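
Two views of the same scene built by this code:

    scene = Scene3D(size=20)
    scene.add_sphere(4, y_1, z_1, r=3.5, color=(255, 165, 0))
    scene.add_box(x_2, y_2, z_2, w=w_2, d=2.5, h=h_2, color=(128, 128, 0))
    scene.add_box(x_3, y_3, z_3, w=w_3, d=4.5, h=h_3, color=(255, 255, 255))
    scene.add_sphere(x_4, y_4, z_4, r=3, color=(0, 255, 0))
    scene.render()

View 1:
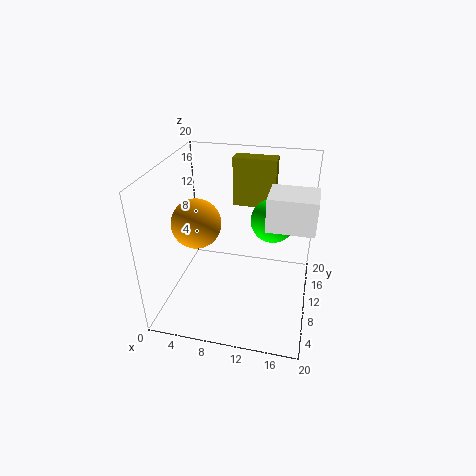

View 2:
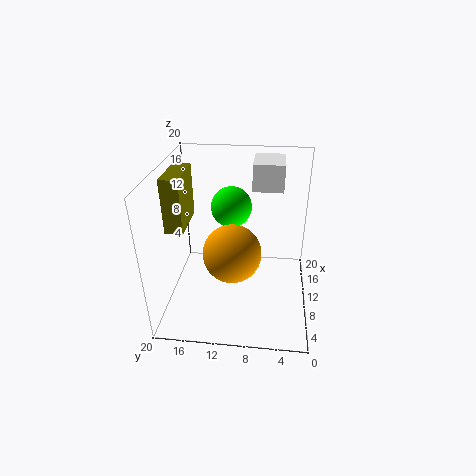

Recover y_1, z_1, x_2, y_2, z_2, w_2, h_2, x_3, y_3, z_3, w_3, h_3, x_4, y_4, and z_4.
y_1 = 10
z_1 = 11.5
x_2 = 7.5
y_2 = 17
z_2 = 11.5
w_2 = 6.5
h_2 = 7.5
x_3 = 14.5
y_3 = 4
z_3 = 15
w_3 = 5.5
h_3 = 4
x_4 = 14.5
y_4 = 11.5
z_4 = 12.5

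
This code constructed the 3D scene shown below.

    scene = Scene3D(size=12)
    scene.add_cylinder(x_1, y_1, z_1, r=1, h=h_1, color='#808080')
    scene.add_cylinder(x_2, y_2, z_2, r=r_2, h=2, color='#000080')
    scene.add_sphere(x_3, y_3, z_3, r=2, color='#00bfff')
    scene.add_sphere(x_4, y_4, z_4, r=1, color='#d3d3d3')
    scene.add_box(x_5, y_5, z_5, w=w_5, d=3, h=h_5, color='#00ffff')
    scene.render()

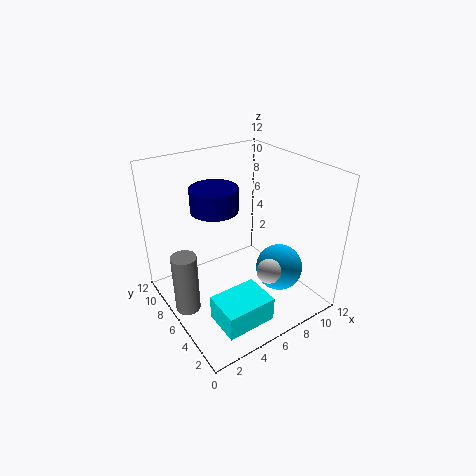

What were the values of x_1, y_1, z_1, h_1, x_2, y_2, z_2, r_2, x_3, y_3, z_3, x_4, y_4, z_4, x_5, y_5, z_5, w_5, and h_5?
x_1 = 1
y_1 = 6
z_1 = 1
h_1 = 5
x_2 = 5
y_2 = 8
z_2 = 8
r_2 = 2
x_3 = 9
y_3 = 4
z_3 = 3
x_4 = 7
y_4 = 3
z_4 = 4
x_5 = 2
y_5 = 1
z_5 = 1
w_5 = 4
h_5 = 2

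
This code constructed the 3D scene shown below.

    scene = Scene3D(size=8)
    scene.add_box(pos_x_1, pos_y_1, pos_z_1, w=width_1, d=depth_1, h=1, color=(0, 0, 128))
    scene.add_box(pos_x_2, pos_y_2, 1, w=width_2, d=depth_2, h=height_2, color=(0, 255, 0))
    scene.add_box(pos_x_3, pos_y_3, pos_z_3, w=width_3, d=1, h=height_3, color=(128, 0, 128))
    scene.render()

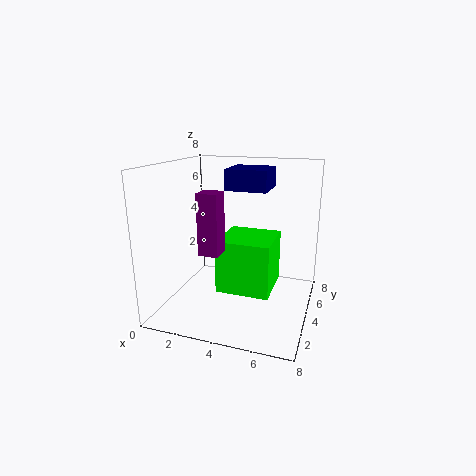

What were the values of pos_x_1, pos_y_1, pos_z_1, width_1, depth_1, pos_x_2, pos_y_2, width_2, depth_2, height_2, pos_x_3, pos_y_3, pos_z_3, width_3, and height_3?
pos_x_1 = 4; pos_y_1 = 2; pos_z_1 = 7; width_1 = 2; depth_1 = 2; pos_x_2 = 3; pos_y_2 = 3; width_2 = 3; depth_2 = 3; height_2 = 3; pos_x_3 = 3; pos_y_3 = 1; pos_z_3 = 4; width_3 = 1; height_3 = 3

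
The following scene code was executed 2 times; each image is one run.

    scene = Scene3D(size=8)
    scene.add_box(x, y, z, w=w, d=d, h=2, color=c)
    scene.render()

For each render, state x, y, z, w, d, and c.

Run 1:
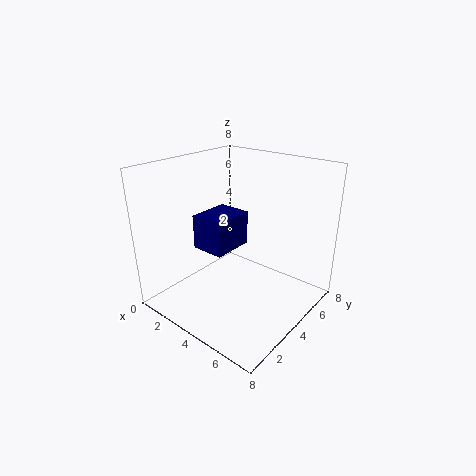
x = 1.5; y = 3; z = 3; w = 2; d = 2.5; c = 'navy'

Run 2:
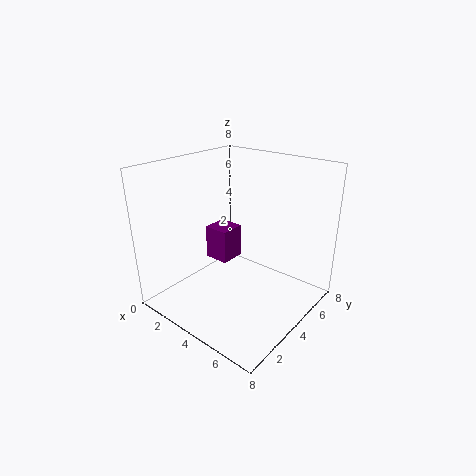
x = 1.5; y = 4; z = 2; w = 1.5; d = 1.5; c = 'purple'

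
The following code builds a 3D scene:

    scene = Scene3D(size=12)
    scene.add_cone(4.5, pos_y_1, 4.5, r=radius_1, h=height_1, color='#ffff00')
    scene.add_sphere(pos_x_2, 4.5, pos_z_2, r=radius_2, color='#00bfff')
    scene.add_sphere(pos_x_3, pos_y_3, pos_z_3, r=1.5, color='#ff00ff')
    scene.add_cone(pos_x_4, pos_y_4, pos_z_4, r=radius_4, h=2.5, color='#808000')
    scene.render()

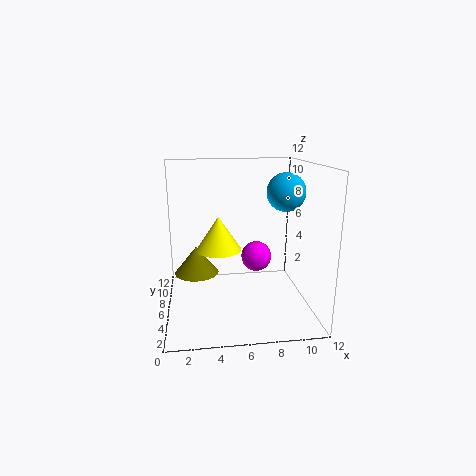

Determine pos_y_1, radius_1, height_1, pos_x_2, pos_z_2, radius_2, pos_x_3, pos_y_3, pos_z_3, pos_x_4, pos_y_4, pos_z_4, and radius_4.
pos_y_1 = 7.5
radius_1 = 2
height_1 = 3
pos_x_2 = 9.5
pos_z_2 = 10
radius_2 = 1.5
pos_x_3 = 8.5
pos_y_3 = 10.5
pos_z_3 = 2.5
pos_x_4 = 2.5
pos_y_4 = 8.5
pos_z_4 = 2
radius_4 = 2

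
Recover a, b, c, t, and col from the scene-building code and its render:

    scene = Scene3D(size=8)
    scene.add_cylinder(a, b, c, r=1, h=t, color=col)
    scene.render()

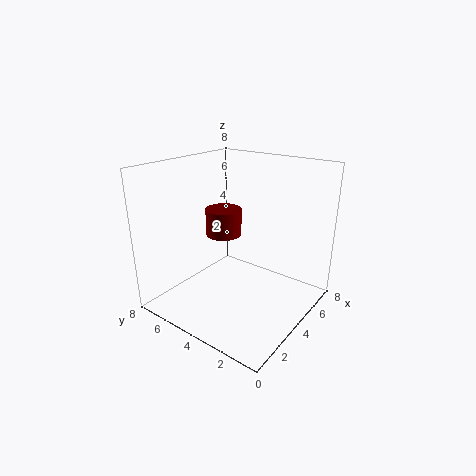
a = 4; b = 5; c = 4; t = 1.5; col = 'maroon'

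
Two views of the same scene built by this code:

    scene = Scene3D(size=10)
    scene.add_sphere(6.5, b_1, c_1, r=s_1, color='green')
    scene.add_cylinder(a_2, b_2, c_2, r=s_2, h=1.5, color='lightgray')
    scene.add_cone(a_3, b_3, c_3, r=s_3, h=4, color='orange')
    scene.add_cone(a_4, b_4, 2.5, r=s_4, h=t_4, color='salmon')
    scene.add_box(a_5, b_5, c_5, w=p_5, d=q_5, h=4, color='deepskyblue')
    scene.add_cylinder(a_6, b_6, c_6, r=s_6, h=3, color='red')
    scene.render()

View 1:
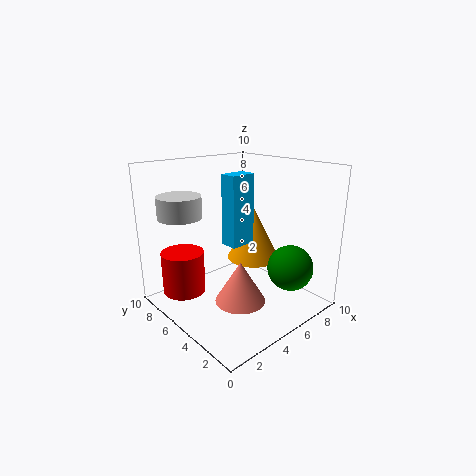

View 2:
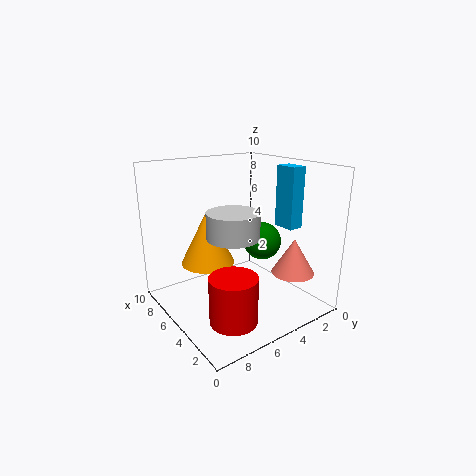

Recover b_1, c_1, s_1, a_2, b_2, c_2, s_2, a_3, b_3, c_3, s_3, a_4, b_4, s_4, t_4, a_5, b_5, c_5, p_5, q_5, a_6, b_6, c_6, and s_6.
b_1 = 1.5
c_1 = 3.5
s_1 = 1.5
a_2 = 2
b_2 = 7.5
c_2 = 6.5
s_2 = 1.5
a_3 = 7.5
b_3 = 6
c_3 = 2.5
s_3 = 2
a_4 = 2.5
b_4 = 2
s_4 = 1.5
t_4 = 2.5
a_5 = 2
b_5 = 2
c_5 = 6
p_5 = 1.5
q_5 = 1
a_6 = 2
b_6 = 7.5
c_6 = 1
s_6 = 1.5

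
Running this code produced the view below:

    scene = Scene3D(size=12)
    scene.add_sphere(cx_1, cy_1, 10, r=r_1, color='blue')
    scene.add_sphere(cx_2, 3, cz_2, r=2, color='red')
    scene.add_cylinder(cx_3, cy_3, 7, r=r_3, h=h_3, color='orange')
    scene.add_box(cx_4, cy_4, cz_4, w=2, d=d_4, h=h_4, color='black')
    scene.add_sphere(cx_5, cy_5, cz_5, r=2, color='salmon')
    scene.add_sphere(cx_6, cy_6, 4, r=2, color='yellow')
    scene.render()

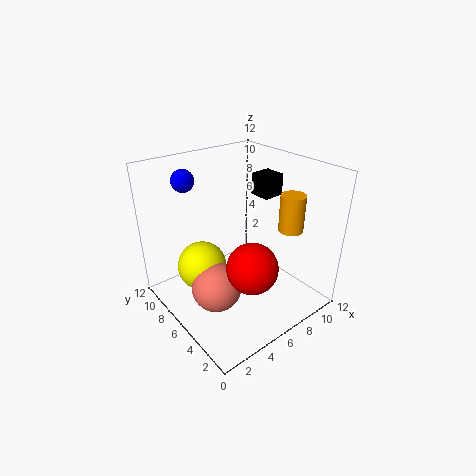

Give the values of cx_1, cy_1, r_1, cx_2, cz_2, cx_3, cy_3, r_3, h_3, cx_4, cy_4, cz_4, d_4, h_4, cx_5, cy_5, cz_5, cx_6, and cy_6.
cx_1 = 4
cy_1 = 11
r_1 = 1
cx_2 = 5
cz_2 = 5
cx_3 = 9
cy_3 = 3
r_3 = 1
h_3 = 3
cx_4 = 10
cy_4 = 7
cz_4 = 8
d_4 = 2
h_4 = 2
cx_5 = 3
cy_5 = 5
cz_5 = 3
cx_6 = 3
cy_6 = 7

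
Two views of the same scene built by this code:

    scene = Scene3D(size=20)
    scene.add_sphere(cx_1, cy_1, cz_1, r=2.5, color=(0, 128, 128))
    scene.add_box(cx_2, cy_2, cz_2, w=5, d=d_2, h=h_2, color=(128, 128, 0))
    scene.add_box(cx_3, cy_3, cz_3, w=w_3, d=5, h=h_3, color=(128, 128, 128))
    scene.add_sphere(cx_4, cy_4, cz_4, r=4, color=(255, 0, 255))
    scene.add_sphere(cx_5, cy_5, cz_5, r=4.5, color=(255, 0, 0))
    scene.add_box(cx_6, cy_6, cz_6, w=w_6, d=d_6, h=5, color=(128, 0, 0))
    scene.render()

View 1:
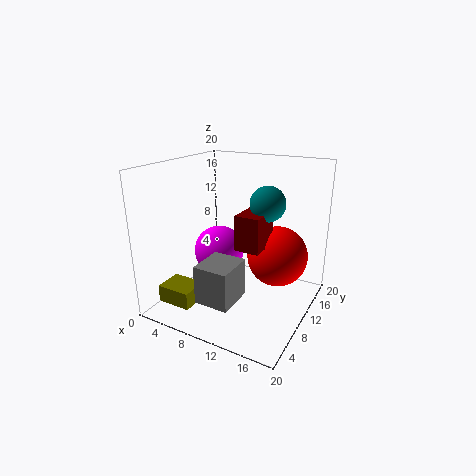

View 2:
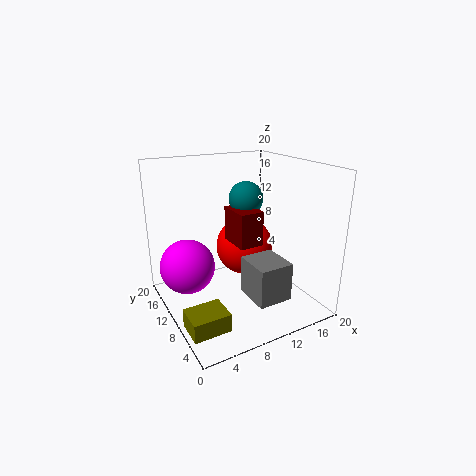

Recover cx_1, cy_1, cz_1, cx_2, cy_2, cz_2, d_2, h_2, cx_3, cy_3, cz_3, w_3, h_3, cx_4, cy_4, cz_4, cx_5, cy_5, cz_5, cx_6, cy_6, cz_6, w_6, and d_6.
cx_1 = 13, cy_1 = 13, cz_1 = 14.5, cx_2 = 0.5, cy_2 = 3.5, cz_2 = 0.5, d_2 = 4, h_2 = 2.5, cx_3 = 8.5, cy_3 = 1.5, cz_3 = 4, w_3 = 4.5, h_3 = 5, cx_4 = 4, cy_4 = 14.5, cz_4 = 5, cx_5 = 14, cy_5 = 15, cz_5 = 6, cx_6 = 10, cy_6 = 9, cz_6 = 8.5, w_6 = 3.5, d_6 = 5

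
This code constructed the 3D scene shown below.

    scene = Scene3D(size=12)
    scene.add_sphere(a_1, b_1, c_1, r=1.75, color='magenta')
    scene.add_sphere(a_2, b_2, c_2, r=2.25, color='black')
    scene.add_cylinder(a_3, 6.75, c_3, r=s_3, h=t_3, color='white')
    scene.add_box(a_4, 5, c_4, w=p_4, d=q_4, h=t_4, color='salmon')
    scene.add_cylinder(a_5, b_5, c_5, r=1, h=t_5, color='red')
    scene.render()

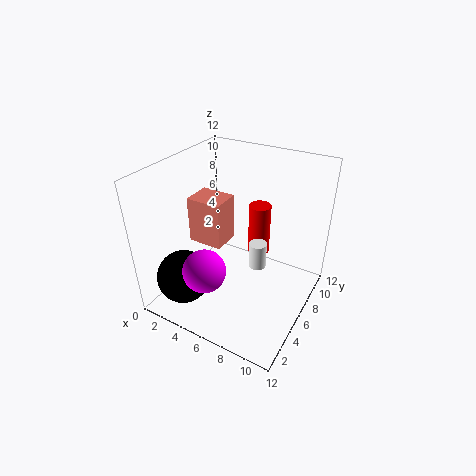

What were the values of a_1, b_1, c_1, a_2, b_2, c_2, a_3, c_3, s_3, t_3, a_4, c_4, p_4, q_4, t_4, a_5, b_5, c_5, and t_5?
a_1 = 4.75
b_1 = 2.75
c_1 = 4.25
a_2 = 2.5
b_2 = 2.75
c_2 = 2.75
a_3 = 7.5
c_3 = 3.25
s_3 = 0.75
t_3 = 2.25
a_4 = 1.75
c_4 = 5
p_4 = 3
q_4 = 2.5
t_4 = 4
a_5 = 6.25
b_5 = 9.5
c_5 = 2.75
t_5 = 4.75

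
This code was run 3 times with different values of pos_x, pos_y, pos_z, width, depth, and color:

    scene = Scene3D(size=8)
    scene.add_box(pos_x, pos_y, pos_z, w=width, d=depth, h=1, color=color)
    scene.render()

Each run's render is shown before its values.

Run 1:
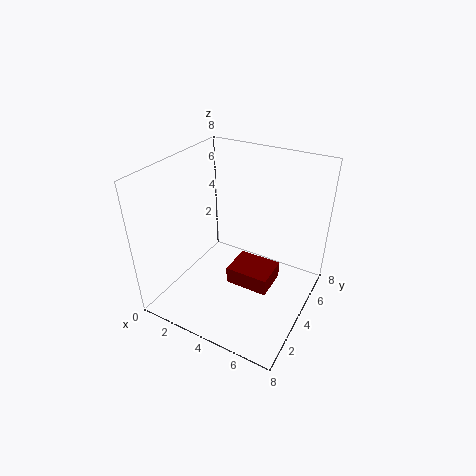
pos_x = 3.5
pos_y = 3.5
pos_z = 1
width = 2.5
depth = 2
color = 'maroon'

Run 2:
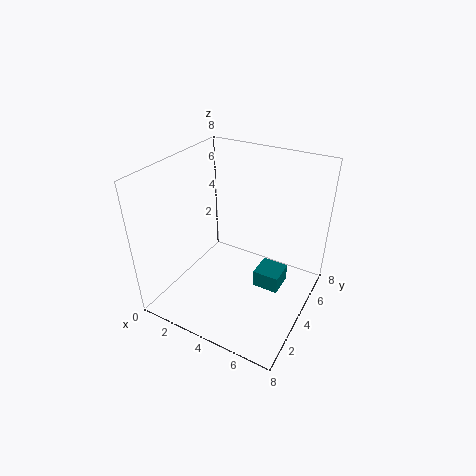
pos_x = 5
pos_y = 4
pos_z = 1
width = 1.5
depth = 1.5
color = 'teal'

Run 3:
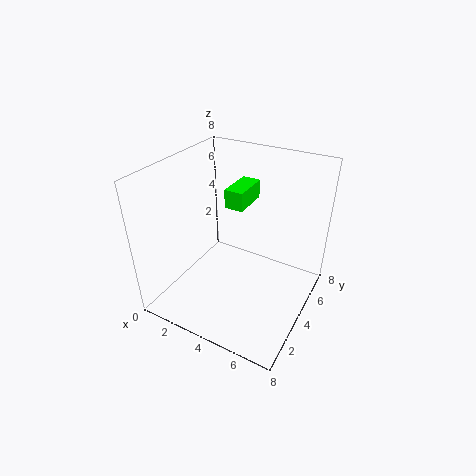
pos_x = 3.5
pos_y = 3.5
pos_z = 6
width = 1
depth = 2
color = 'lime'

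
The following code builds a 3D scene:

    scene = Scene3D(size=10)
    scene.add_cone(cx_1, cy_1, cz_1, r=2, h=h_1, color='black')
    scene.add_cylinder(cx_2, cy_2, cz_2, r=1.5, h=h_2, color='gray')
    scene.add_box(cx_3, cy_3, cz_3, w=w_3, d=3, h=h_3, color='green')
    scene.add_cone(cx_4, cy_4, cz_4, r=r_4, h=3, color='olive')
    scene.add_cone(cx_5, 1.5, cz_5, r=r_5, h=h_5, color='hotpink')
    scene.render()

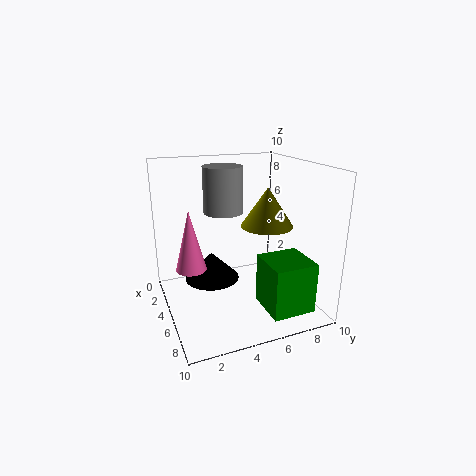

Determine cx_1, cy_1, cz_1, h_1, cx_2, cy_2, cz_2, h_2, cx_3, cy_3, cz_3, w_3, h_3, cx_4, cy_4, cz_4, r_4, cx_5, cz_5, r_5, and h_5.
cx_1 = 3.5; cy_1 = 3.5; cz_1 = 1.5; h_1 = 2; cx_2 = 2; cy_2 = 5; cz_2 = 6; h_2 = 3.5; cx_3 = 6; cy_3 = 6; cz_3 = 0.5; w_3 = 3; h_3 = 3.5; cx_4 = 3.5; cy_4 = 8; cz_4 = 5; r_4 = 2; cx_5 = 5.5; cz_5 = 3.5; r_5 = 1; h_5 = 4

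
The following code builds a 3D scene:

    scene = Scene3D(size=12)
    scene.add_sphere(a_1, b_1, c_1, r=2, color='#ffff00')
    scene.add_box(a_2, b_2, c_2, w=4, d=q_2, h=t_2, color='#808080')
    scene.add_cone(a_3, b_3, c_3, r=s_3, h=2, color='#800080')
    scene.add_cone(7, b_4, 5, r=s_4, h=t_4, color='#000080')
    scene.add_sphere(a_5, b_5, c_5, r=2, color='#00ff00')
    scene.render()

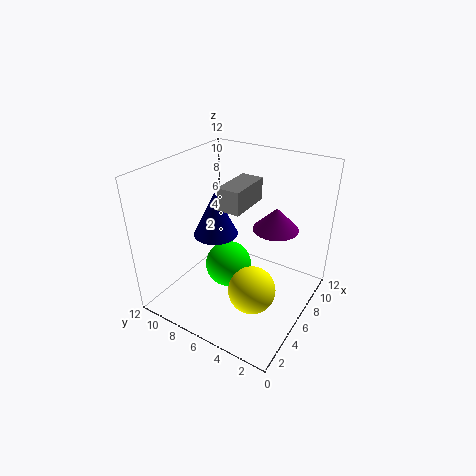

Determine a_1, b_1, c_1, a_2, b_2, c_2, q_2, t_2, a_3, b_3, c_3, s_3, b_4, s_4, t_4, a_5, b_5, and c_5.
a_1 = 5
b_1 = 4
c_1 = 2
a_2 = 6
b_2 = 6
c_2 = 8
q_2 = 2
t_2 = 2
a_3 = 9
b_3 = 4
c_3 = 6
s_3 = 2
b_4 = 9
s_4 = 2
t_4 = 4
a_5 = 6
b_5 = 7
c_5 = 3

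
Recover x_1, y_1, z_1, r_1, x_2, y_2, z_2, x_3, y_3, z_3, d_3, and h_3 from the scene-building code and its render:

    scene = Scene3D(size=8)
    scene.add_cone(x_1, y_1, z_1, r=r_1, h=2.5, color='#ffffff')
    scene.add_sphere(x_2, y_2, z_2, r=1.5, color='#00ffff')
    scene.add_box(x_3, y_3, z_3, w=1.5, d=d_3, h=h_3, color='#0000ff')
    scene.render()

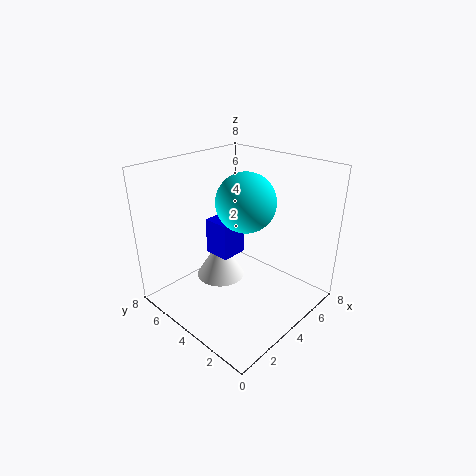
x_1 = 4.5, y_1 = 6, z_1 = 0.5, r_1 = 1.5, x_2 = 3.5, y_2 = 3, z_2 = 6.5, x_3 = 3, y_3 = 4, z_3 = 3, d_3 = 1.5, h_3 = 2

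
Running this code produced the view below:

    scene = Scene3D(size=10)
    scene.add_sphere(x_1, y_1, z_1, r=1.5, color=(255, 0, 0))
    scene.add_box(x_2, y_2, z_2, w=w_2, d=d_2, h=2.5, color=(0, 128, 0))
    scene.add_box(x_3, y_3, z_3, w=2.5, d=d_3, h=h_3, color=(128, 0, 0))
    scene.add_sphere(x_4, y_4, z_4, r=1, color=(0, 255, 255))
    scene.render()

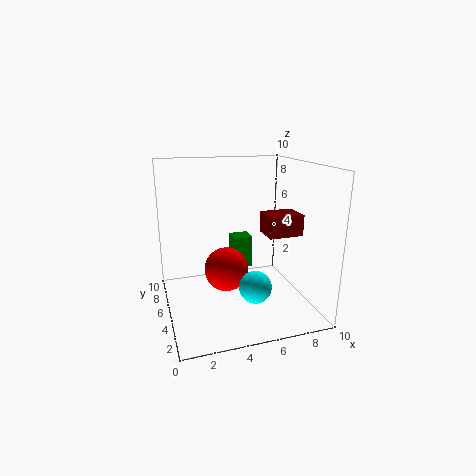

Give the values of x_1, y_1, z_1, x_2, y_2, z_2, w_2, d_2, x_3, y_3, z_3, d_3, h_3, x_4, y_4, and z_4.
x_1 = 4, y_1 = 4.5, z_1 = 3, x_2 = 5.5, y_2 = 7.5, z_2 = 1.5, w_2 = 1.5, d_2 = 1.5, x_3 = 7, y_3 = 4, z_3 = 5, d_3 = 2, h_3 = 1.5, x_4 = 5, y_4 = 1.5, z_4 = 3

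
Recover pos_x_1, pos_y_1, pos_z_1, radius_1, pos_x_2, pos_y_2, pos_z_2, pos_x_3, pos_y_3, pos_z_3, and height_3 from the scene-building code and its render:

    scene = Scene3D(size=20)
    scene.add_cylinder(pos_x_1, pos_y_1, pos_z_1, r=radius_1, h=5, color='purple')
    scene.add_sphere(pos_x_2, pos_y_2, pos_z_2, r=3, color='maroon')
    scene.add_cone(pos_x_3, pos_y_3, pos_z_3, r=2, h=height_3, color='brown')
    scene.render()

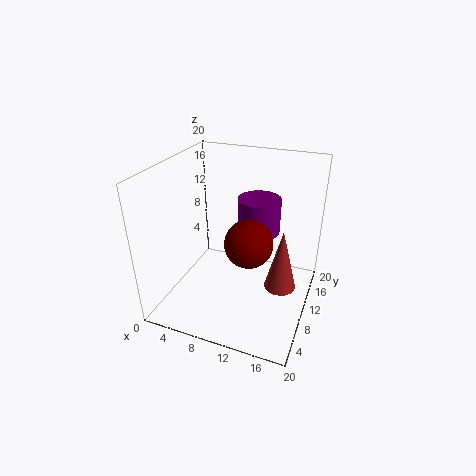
pos_x_1 = 12, pos_y_1 = 13, pos_z_1 = 10, radius_1 = 3, pos_x_2 = 13, pos_y_2 = 6, pos_z_2 = 12, pos_x_3 = 17, pos_y_3 = 7, pos_z_3 = 6, height_3 = 8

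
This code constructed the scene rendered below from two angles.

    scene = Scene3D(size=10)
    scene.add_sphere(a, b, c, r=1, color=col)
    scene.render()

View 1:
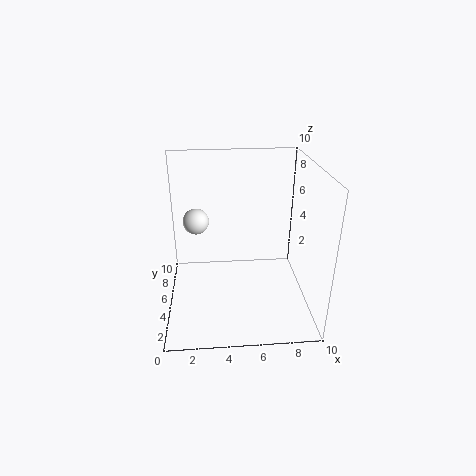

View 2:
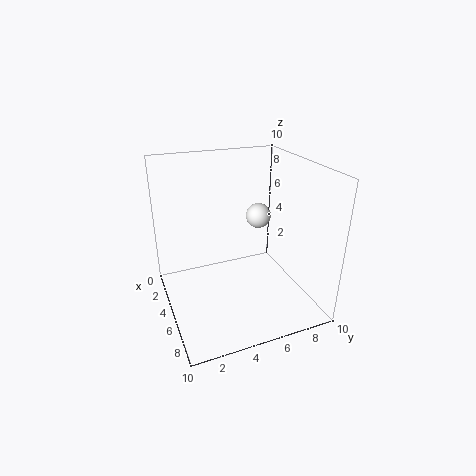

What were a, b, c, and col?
a = 2
b = 8
c = 5
col = 'white'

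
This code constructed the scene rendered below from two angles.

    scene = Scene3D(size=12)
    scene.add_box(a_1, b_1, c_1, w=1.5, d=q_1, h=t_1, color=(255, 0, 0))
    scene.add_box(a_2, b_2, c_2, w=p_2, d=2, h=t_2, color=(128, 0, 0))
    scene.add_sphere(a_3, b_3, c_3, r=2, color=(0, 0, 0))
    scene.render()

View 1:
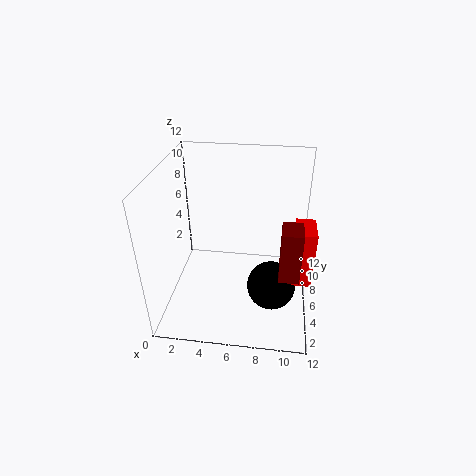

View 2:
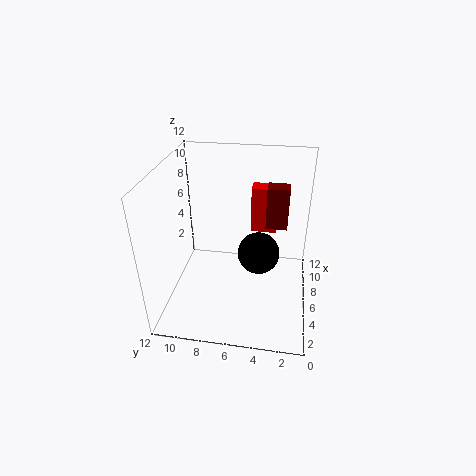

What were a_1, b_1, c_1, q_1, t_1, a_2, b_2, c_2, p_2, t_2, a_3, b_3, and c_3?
a_1 = 10.5
b_1 = 3
c_1 = 4
q_1 = 2.5
t_1 = 4.5
a_2 = 9.5
b_2 = 2
c_2 = 5
p_2 = 1.5
t_2 = 4
a_3 = 9
b_3 = 4.5
c_3 = 2.5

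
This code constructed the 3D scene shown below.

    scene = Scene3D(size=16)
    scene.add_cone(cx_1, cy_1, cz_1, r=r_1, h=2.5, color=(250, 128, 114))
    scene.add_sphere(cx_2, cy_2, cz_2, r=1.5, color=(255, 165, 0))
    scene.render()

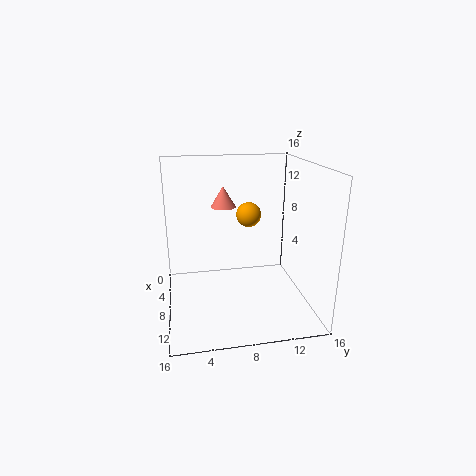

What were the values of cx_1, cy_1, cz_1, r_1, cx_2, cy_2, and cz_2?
cx_1 = 4, cy_1 = 7, cz_1 = 10.5, r_1 = 1.5, cx_2 = 4.5, cy_2 = 10, cz_2 = 9.5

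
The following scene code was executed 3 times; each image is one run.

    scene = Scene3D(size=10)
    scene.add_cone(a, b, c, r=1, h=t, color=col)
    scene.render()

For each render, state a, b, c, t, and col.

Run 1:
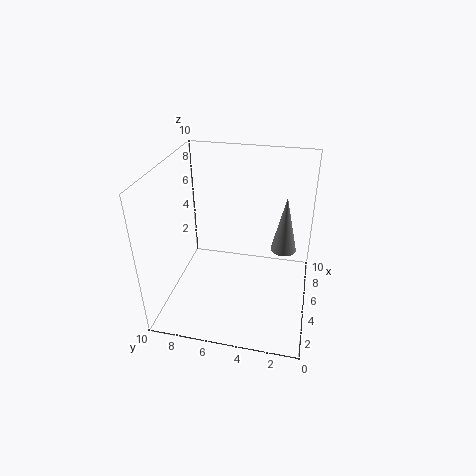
a = 8; b = 2; c = 2.5; t = 4.5; col = 'gray'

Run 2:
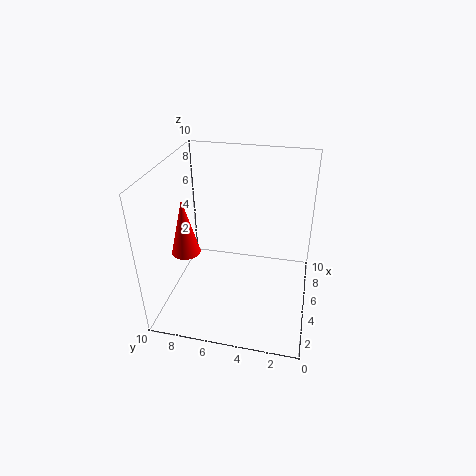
a = 4; b = 8.5; c = 4; t = 4; col = 'red'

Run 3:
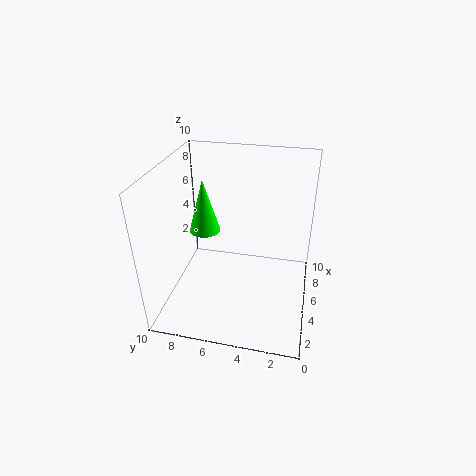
a = 4; b = 7; c = 6; t = 3.5; col = 'lime'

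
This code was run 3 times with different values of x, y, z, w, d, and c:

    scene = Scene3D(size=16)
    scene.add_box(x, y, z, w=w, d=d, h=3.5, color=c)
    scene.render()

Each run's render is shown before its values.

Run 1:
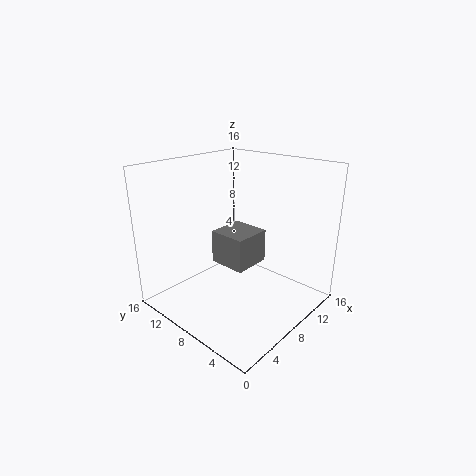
x = 5; y = 5; z = 6; w = 4; d = 4; c = 'gray'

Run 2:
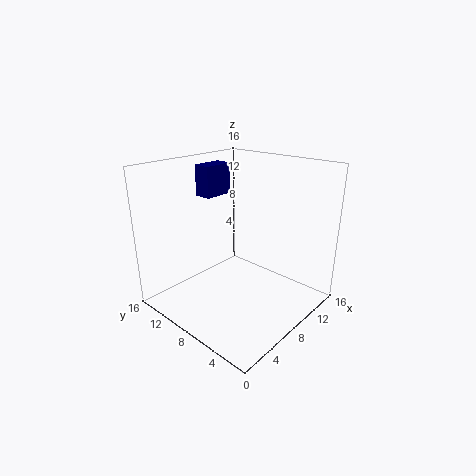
x = 7; y = 11.5; z = 12; w = 3.5; d = 2; c = 'navy'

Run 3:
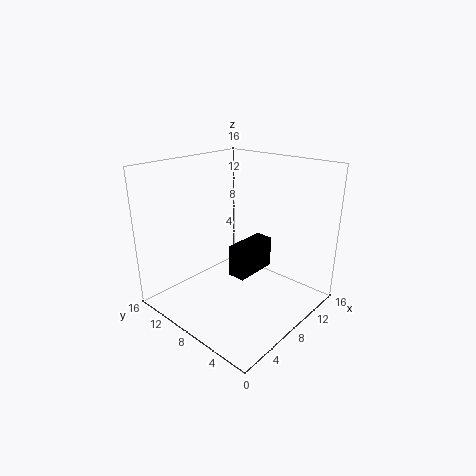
x = 6.5; y = 6; z = 4; w = 5; d = 2; c = 'black'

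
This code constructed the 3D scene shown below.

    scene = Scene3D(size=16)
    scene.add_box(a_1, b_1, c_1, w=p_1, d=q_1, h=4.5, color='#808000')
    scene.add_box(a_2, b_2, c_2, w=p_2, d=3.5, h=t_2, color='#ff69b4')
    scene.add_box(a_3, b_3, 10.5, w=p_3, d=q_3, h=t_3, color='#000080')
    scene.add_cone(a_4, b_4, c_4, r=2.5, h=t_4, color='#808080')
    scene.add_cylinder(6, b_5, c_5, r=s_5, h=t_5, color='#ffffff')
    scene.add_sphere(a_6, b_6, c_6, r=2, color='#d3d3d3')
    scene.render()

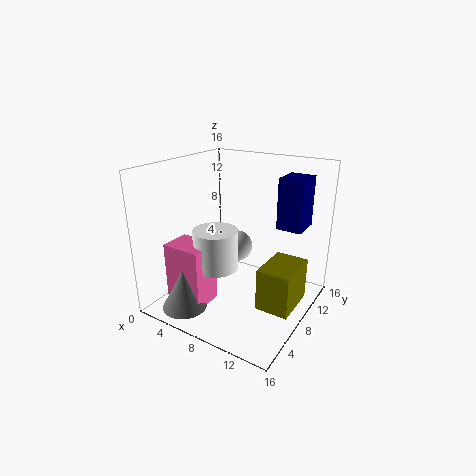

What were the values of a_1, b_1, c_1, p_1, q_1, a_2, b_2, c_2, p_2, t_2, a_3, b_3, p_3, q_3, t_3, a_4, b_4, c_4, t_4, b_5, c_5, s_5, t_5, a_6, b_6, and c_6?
a_1 = 12; b_1 = 5; c_1 = 2; p_1 = 3.5; q_1 = 5; a_2 = 1.5; b_2 = 3; c_2 = 0.5; p_2 = 4.5; t_2 = 7; a_3 = 13; b_3 = 7; p_3 = 2.5; q_3 = 3; t_3 = 5; a_4 = 4; b_4 = 3; c_4 = 0.5; t_4 = 4.5; b_5 = 6.5; c_5 = 4.5; s_5 = 2.5; t_5 = 4.5; a_6 = 5; b_6 = 12.5; c_6 = 4.5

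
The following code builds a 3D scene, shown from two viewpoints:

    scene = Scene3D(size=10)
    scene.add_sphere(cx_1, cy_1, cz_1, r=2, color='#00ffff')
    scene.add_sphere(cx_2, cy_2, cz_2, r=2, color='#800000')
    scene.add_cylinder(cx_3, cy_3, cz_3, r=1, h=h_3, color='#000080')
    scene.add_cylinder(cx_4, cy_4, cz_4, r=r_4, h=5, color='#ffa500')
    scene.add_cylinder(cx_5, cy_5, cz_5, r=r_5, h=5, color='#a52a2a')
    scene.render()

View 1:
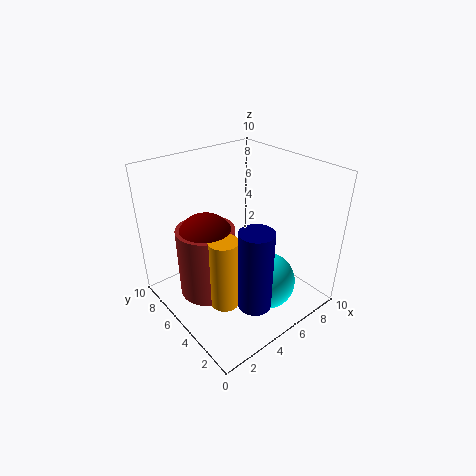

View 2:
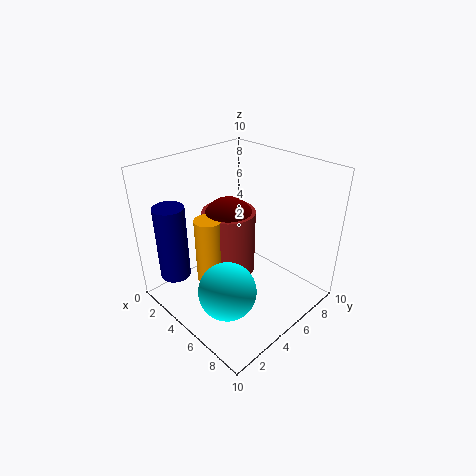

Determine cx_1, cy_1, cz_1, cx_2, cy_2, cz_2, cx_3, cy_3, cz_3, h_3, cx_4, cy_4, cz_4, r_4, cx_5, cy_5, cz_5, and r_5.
cx_1 = 6
cy_1 = 3
cz_1 = 2
cx_2 = 3
cy_2 = 6
cz_2 = 5
cx_3 = 3
cy_3 = 1
cz_3 = 3
h_3 = 5
cx_4 = 3
cy_4 = 4
cz_4 = 1
r_4 = 1
cx_5 = 3
cy_5 = 6
cz_5 = 1
r_5 = 2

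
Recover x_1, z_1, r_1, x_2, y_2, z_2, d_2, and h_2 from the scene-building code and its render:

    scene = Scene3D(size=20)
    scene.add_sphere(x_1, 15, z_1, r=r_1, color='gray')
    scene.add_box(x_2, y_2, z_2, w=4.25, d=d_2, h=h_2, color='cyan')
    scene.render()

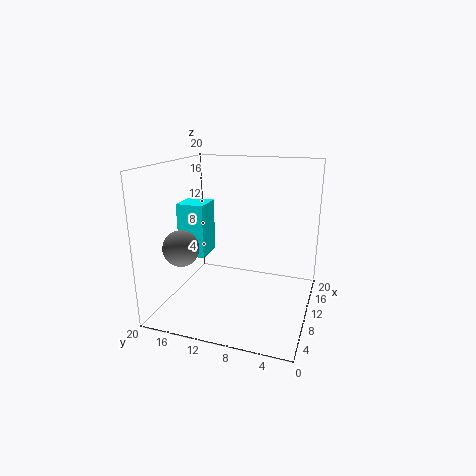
x_1 = 3
z_1 = 10.5
r_1 = 2.25
x_2 = 9.25
y_2 = 15
z_2 = 6.5
d_2 = 4
h_2 = 7.75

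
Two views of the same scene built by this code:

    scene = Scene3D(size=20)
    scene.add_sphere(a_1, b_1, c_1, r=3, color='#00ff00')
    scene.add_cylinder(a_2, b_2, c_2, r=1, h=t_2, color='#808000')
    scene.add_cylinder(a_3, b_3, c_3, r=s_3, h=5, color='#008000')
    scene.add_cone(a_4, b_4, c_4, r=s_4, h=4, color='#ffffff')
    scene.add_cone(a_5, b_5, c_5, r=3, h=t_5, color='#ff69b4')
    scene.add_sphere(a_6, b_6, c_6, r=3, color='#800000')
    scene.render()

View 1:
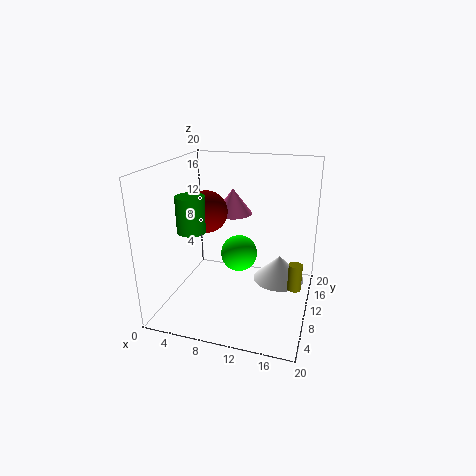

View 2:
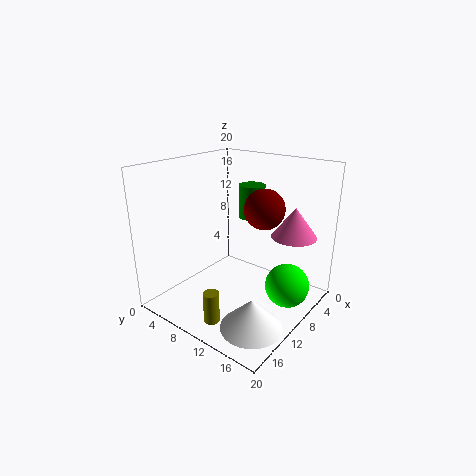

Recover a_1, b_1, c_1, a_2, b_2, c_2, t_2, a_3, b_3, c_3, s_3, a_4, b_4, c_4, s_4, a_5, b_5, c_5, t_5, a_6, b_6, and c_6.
a_1 = 8; b_1 = 17; c_1 = 4; a_2 = 18; b_2 = 12; c_2 = 2; t_2 = 4; a_3 = 4; b_3 = 8; c_3 = 11; s_3 = 2; a_4 = 15; b_4 = 16; c_4 = 1; s_4 = 4; a_5 = 7; b_5 = 17; c_5 = 11; t_5 = 4; a_6 = 5; b_6 = 11; c_6 = 13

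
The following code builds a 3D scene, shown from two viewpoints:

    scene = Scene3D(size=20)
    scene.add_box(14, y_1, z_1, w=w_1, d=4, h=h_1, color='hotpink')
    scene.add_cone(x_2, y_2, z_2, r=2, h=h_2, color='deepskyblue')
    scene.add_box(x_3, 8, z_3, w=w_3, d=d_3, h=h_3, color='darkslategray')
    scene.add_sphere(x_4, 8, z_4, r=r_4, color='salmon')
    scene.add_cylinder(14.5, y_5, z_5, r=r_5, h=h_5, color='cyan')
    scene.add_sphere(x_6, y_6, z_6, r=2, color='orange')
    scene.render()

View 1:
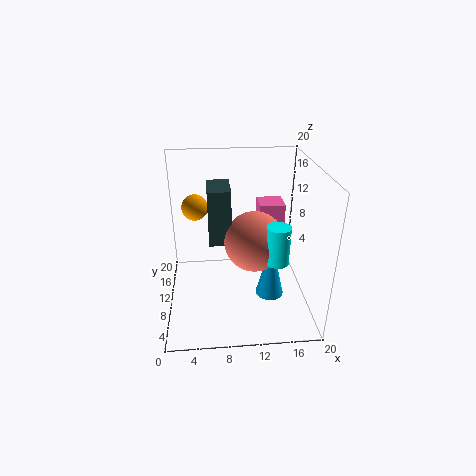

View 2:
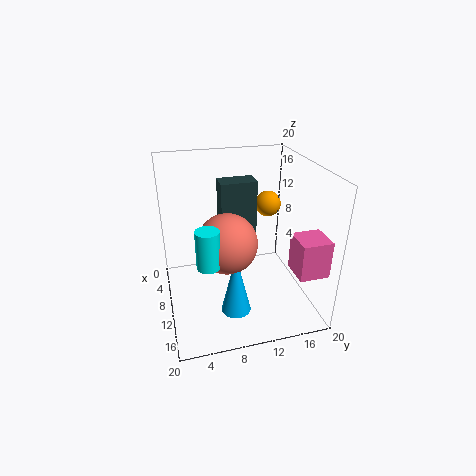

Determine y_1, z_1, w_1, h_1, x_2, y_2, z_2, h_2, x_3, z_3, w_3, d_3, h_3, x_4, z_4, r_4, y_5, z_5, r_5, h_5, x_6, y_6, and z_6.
y_1 = 16
z_1 = 7
w_1 = 4
h_1 = 5
x_2 = 14.5
y_2 = 8.5
z_2 = 1.5
h_2 = 8.5
x_3 = 6
z_3 = 10
w_3 = 3
d_3 = 5
h_3 = 7.5
x_4 = 12
z_4 = 10.5
r_4 = 4
y_5 = 5
z_5 = 9
r_5 = 1.5
h_5 = 5
x_6 = 4
y_6 = 16.5
z_6 = 12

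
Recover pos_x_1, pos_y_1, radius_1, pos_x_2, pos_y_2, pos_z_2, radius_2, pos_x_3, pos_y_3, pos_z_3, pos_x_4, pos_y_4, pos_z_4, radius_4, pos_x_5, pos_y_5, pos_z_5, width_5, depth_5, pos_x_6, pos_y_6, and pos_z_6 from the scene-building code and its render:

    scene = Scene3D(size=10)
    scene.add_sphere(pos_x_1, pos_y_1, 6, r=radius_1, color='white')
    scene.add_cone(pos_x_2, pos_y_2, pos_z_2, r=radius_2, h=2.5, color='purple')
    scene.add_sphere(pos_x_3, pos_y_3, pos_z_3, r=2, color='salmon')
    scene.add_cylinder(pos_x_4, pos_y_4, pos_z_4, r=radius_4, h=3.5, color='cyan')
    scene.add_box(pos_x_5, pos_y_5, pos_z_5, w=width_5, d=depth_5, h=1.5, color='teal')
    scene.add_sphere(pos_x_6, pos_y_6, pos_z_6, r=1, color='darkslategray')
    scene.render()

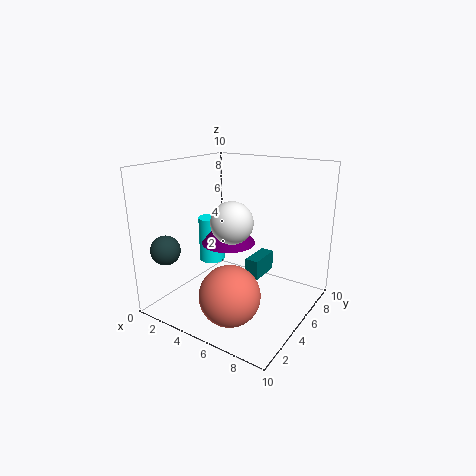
pos_x_1 = 4.5
pos_y_1 = 5
radius_1 = 1.5
pos_x_2 = 3.5
pos_y_2 = 6
pos_z_2 = 4
radius_2 = 2
pos_x_3 = 6
pos_y_3 = 2.5
pos_z_3 = 2
pos_x_4 = 1.5
pos_y_4 = 6.5
pos_z_4 = 2
radius_4 = 1
pos_x_5 = 5
pos_y_5 = 6
pos_z_5 = 1.5
width_5 = 1
depth_5 = 2.5
pos_x_6 = 1.5
pos_y_6 = 1.5
pos_z_6 = 4.5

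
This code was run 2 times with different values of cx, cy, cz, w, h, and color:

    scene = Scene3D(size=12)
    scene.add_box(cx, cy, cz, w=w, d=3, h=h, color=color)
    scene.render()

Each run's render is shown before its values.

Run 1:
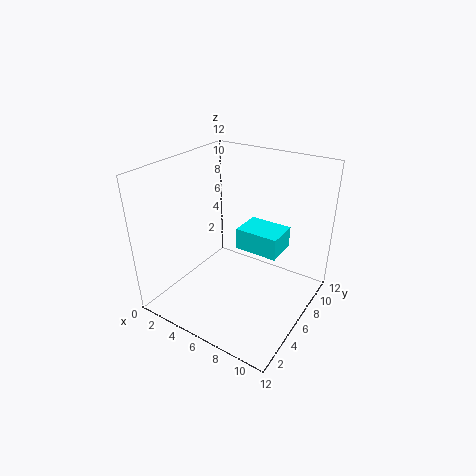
cx = 4.5, cy = 8, cz = 3.5, w = 4, h = 2, color = 'cyan'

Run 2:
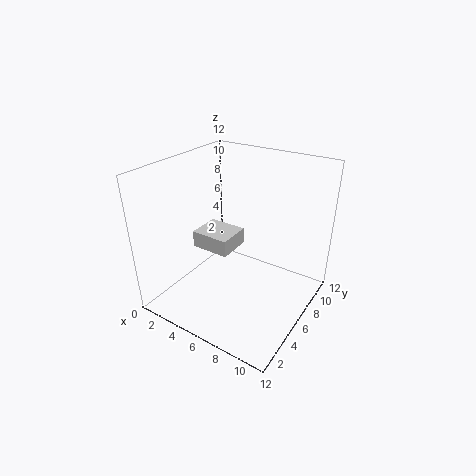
cx = 1.5, cy = 5.5, cz = 4, w = 3.5, h = 1.5, color = 'lightgray'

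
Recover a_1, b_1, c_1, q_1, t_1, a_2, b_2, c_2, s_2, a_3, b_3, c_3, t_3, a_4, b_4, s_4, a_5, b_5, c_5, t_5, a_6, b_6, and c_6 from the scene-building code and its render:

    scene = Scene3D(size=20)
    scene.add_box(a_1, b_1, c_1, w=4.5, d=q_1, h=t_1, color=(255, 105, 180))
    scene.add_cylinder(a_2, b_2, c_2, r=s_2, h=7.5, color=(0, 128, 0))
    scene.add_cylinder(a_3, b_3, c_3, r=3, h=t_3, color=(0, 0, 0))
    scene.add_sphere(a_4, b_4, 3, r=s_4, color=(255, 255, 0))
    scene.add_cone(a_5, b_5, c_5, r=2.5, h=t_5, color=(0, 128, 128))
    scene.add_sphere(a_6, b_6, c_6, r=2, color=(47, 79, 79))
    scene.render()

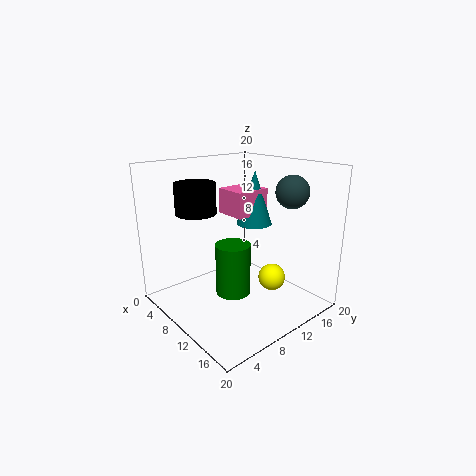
a_1 = 6.5; b_1 = 9.5; c_1 = 13; q_1 = 5; t_1 = 3.5; a_2 = 9.5; b_2 = 9.5; c_2 = 1.5; s_2 = 2.5; a_3 = 3.5; b_3 = 7.5; c_3 = 12.5; t_3 = 4.5; a_4 = 12; b_4 = 15; s_4 = 2; a_5 = 10; b_5 = 13; c_5 = 11.5; t_5 = 7.5; a_6 = 17.5; b_6 = 12; c_6 = 17.5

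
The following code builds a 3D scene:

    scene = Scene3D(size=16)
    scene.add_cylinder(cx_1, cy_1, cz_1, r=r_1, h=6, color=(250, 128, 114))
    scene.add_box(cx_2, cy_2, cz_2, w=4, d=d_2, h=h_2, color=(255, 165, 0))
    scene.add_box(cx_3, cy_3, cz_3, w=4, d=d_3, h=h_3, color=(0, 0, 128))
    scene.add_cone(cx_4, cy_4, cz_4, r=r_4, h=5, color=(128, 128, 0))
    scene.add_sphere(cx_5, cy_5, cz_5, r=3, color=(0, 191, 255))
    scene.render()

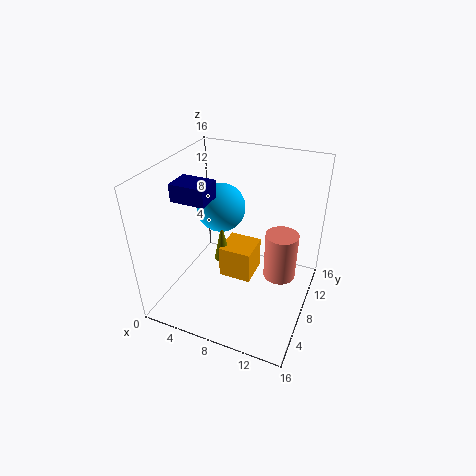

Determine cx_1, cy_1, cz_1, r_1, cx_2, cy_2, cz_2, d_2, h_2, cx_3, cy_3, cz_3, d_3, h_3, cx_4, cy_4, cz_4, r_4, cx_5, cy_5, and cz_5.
cx_1 = 12
cy_1 = 12
cz_1 = 1
r_1 = 2
cx_2 = 5
cy_2 = 9
cz_2 = 1
d_2 = 4
h_2 = 4
cx_3 = 1
cy_3 = 6
cz_3 = 12
d_3 = 3
h_3 = 2
cx_4 = 5
cy_4 = 10
cz_4 = 3
r_4 = 1
cx_5 = 4
cy_5 = 12
cz_5 = 9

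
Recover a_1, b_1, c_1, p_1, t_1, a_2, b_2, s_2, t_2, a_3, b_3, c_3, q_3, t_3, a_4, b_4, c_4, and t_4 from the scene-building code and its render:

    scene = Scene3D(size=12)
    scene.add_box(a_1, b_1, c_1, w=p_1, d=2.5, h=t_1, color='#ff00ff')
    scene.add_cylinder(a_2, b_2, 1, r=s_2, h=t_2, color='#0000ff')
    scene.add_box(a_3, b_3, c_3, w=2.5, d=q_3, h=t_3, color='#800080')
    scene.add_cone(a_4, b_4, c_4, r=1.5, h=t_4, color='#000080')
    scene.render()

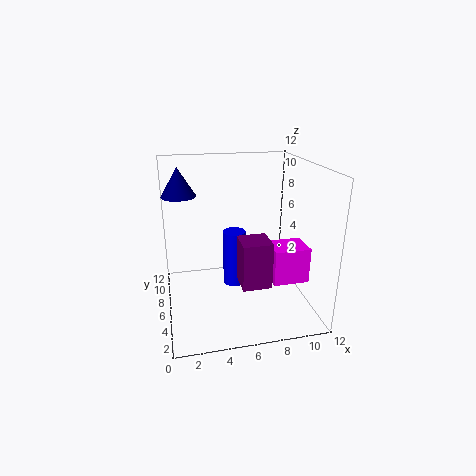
a_1 = 8.5; b_1 = 3.5; c_1 = 2.5; p_1 = 3; t_1 = 3; a_2 = 6; b_2 = 7.5; s_2 = 1; t_2 = 5; a_3 = 6; b_3 = 4; c_3 = 2; q_3 = 2.5; t_3 = 4; a_4 = 1.5; b_4 = 9; c_4 = 9; t_4 = 2.5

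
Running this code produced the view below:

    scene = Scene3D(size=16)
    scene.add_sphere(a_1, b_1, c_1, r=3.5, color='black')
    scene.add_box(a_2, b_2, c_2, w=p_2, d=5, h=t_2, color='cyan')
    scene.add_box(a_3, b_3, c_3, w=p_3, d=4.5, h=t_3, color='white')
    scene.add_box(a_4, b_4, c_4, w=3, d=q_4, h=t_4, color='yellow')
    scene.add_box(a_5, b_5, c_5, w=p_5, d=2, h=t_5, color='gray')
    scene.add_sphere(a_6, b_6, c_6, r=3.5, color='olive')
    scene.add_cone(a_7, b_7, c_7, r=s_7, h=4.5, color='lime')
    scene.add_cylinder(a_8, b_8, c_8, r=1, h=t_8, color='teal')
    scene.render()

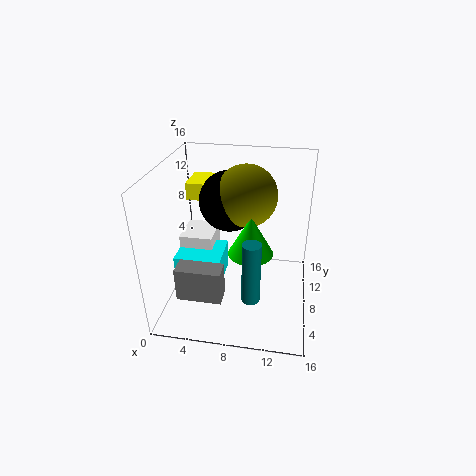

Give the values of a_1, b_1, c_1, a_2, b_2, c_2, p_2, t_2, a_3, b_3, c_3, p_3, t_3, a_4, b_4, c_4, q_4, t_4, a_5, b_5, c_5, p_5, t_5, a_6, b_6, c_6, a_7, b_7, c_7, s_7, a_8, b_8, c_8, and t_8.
a_1 = 6.5; b_1 = 11; c_1 = 11; a_2 = 0.5; b_2 = 7; c_2 = 1.5; p_2 = 5.5; t_2 = 3.5; a_3 = 0.5; b_3 = 9.5; c_3 = 3.5; p_3 = 4; t_3 = 3; a_4 = 1.5; b_4 = 10.5; c_4 = 11; q_4 = 4; t_4 = 2; a_5 = 3; b_5 = 1; c_5 = 4.5; p_5 = 4.5; t_5 = 3.5; a_6 = 8.5; b_6 = 10.5; c_6 = 12; a_7 = 9.5; b_7 = 7.5; c_7 = 6.5; s_7 = 2.5; a_8 = 10; b_8 = 4.5; c_8 = 2.5; t_8 = 7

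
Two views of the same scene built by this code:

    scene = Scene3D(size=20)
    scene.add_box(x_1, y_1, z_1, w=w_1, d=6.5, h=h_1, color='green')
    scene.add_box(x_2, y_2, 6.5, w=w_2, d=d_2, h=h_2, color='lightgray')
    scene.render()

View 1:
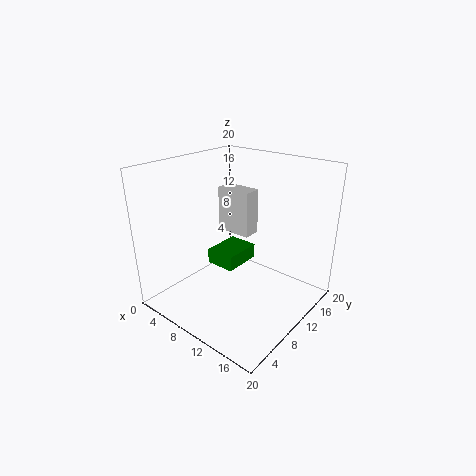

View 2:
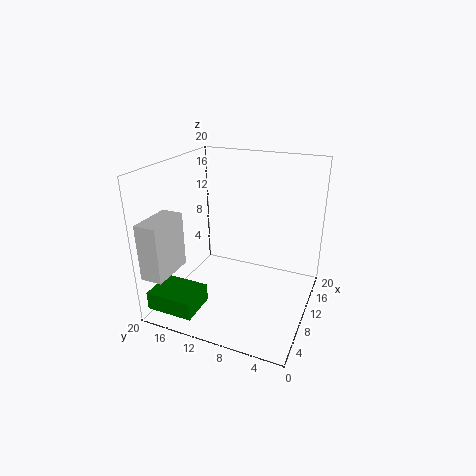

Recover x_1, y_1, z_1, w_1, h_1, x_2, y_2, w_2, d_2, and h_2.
x_1 = 1; y_1 = 13; z_1 = 1.5; w_1 = 5; h_1 = 2.5; x_2 = 0.5; y_2 = 16.5; w_2 = 6; d_2 = 3; h_2 = 7.5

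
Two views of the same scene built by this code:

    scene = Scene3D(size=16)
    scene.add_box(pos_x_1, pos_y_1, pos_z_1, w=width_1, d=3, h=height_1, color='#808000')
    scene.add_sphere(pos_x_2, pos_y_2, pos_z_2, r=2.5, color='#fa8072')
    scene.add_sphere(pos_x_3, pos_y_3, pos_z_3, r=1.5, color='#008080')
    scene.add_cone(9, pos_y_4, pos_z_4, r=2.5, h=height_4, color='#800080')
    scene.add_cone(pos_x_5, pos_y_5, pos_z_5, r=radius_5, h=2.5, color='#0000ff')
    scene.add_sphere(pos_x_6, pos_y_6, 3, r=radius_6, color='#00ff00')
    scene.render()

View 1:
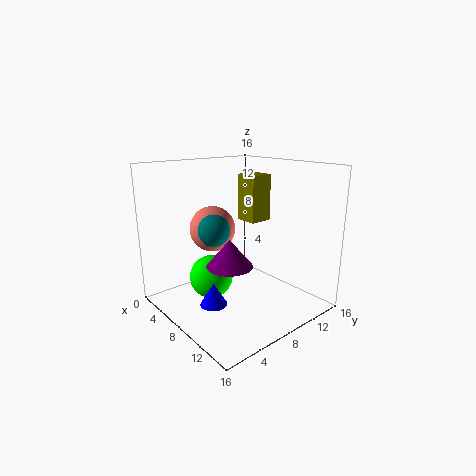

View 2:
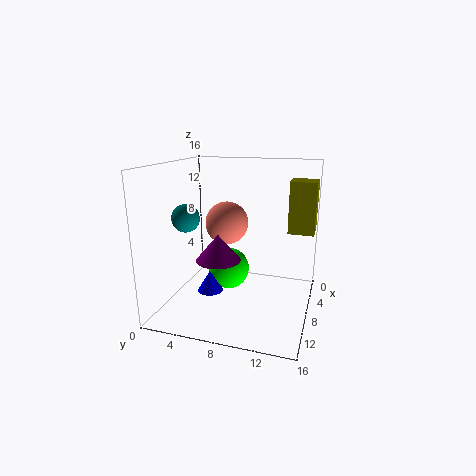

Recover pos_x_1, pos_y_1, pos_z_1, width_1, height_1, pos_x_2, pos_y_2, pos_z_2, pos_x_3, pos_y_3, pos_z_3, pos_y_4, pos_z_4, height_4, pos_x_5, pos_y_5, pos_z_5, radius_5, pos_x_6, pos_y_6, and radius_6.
pos_x_1 = 2; pos_y_1 = 13; pos_z_1 = 8; width_1 = 3; height_1 = 6; pos_x_2 = 6; pos_y_2 = 6; pos_z_2 = 9; pos_x_3 = 10.5; pos_y_3 = 3; pos_z_3 = 10.5; pos_y_4 = 6; pos_z_4 = 5.5; height_4 = 3; pos_x_5 = 8; pos_y_5 = 4.5; pos_z_5 = 1; radius_5 = 1.5; pos_x_6 = 5.5; pos_y_6 = 6; radius_6 = 2.5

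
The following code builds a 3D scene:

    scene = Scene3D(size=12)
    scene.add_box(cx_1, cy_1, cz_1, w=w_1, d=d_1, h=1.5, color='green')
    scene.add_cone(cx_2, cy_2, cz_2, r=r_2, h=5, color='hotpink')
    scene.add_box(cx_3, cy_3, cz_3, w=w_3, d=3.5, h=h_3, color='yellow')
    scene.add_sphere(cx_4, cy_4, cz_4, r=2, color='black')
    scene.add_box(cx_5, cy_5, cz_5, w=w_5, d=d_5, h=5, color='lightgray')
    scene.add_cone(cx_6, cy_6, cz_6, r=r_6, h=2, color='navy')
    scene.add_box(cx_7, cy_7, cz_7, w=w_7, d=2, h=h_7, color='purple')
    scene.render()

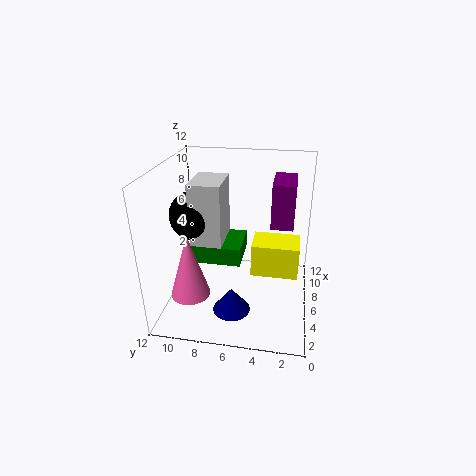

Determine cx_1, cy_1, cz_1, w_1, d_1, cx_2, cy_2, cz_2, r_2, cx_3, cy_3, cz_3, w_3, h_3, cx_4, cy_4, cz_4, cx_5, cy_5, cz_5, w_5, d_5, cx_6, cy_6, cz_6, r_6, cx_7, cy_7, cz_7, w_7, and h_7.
cx_1 = 4; cy_1 = 5.5; cz_1 = 4.5; w_1 = 3.5; d_1 = 4; cx_2 = 2; cy_2 = 9; cz_2 = 3; r_2 = 1.5; cx_3 = 3; cy_3 = 1; cz_3 = 4.5; w_3 = 2.5; h_3 = 2.5; cx_4 = 5.5; cy_4 = 9.5; cz_4 = 8; cx_5 = 4; cy_5 = 7; cz_5 = 6; w_5 = 3.5; d_5 = 2.5; cx_6 = 3; cy_6 = 6; cz_6 = 1; r_6 = 1.5; cx_7 = 8; cy_7 = 1.5; cz_7 = 6; w_7 = 4; h_7 = 4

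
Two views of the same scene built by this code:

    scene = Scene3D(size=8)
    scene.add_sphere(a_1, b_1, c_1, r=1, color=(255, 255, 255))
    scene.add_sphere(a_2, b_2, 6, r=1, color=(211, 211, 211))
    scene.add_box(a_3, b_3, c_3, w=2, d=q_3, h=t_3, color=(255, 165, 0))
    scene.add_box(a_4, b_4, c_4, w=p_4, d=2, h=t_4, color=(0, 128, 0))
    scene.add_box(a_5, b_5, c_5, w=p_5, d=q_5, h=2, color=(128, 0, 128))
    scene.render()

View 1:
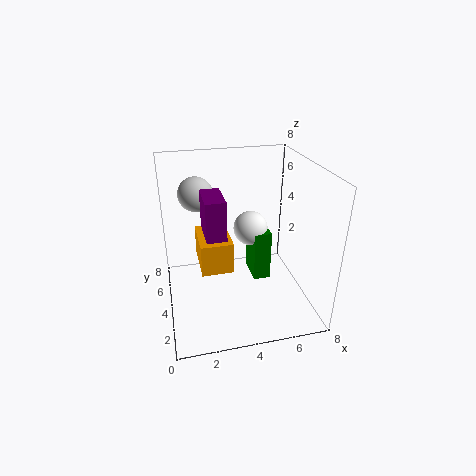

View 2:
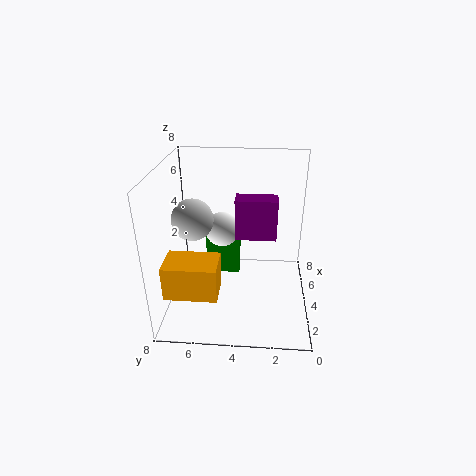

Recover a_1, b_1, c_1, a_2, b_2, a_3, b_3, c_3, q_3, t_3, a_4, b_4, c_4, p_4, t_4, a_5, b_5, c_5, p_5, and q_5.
a_1 = 5; b_1 = 5; c_1 = 4; a_2 = 2; b_2 = 6; a_3 = 2; b_3 = 5; c_3 = 1; q_3 = 3; t_3 = 2; a_4 = 5; b_4 = 4; c_4 = 1; p_4 = 1; t_4 = 3; a_5 = 2; b_5 = 2; c_5 = 5; p_5 = 1; q_5 = 2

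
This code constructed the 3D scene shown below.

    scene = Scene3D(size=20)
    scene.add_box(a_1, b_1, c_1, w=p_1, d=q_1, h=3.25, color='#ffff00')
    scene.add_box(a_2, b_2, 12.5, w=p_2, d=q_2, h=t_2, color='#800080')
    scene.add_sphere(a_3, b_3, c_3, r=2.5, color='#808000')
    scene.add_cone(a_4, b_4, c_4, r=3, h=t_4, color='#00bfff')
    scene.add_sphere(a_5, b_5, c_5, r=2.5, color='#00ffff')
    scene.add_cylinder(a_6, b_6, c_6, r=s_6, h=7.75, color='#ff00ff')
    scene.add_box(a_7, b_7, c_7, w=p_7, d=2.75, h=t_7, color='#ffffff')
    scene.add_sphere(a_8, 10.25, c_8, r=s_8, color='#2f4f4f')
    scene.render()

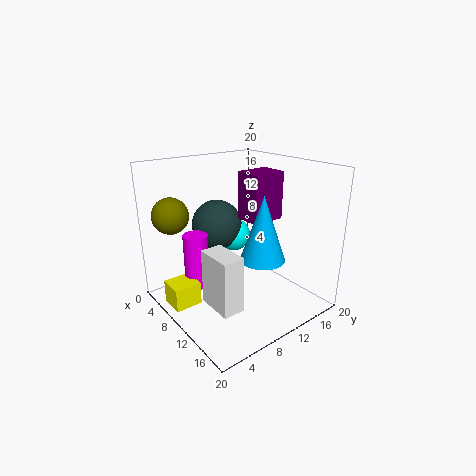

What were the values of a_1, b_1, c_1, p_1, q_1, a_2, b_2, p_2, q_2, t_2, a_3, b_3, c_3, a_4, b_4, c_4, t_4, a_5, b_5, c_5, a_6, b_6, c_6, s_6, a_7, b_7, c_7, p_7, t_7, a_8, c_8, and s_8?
a_1 = 5.5
b_1 = 0.5
c_1 = 1.25
p_1 = 3.5
q_1 = 3.75
a_2 = 9
b_2 = 10.75
p_2 = 3.75
q_2 = 4.75
t_2 = 6.5
a_3 = 4.5
b_3 = 2.75
c_3 = 13.25
a_4 = 14
b_4 = 11
c_4 = 8
t_4 = 8.75
a_5 = 5.75
b_5 = 12.5
c_5 = 8.5
a_6 = 6.5
b_6 = 5.25
c_6 = 2.75
s_6 = 1.75
a_7 = 12.5
b_7 = 2.5
c_7 = 4.25
p_7 = 4.75
t_7 = 7
a_8 = 4.5
c_8 = 10.25
s_8 = 3.75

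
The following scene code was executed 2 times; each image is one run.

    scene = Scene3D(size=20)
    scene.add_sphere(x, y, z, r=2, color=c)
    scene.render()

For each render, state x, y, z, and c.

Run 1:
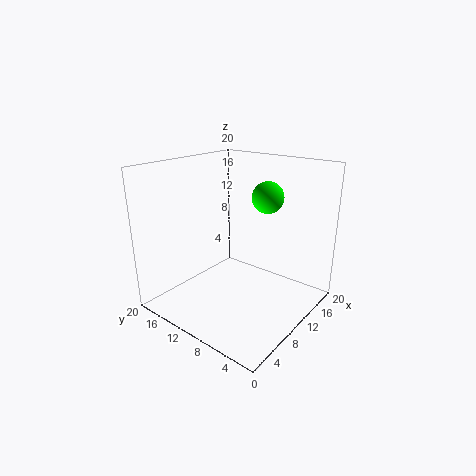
x = 10.25; y = 5.5; z = 16.5; c = 'lime'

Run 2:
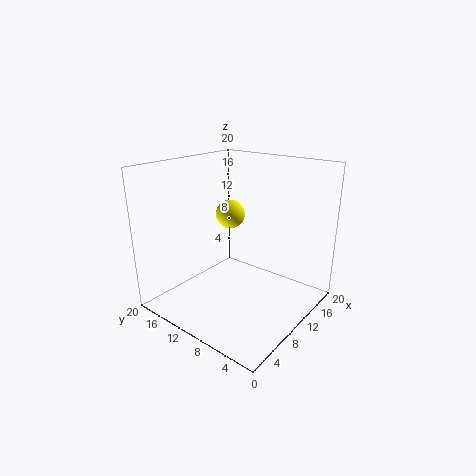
x = 10.5; y = 11.75; z = 13; c = 'yellow'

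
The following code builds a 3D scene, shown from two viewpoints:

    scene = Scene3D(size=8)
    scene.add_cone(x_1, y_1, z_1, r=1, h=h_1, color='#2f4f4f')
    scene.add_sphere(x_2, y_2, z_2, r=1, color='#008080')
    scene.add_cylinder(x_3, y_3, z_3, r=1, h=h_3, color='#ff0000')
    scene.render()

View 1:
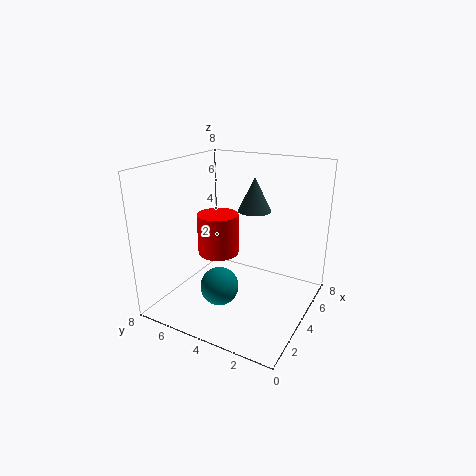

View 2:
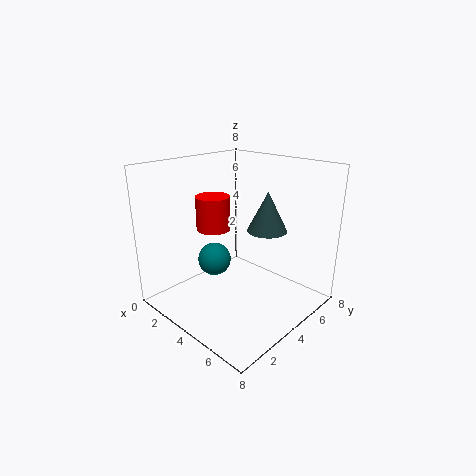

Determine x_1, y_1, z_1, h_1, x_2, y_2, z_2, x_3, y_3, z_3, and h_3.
x_1 = 6; y_1 = 4; z_1 = 5; h_1 = 2; x_2 = 2; y_2 = 4; z_2 = 2; x_3 = 2; y_3 = 4; z_3 = 4; h_3 = 2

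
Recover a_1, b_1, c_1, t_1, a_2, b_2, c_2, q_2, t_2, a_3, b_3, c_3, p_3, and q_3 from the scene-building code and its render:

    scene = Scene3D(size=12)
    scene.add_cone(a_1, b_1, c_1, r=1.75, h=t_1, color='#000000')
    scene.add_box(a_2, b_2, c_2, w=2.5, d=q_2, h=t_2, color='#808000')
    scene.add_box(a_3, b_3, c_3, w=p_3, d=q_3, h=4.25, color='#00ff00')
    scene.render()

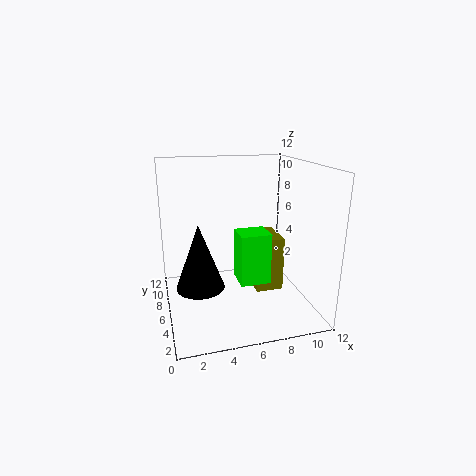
a_1 = 2.25; b_1 = 2.75; c_1 = 3.75; t_1 = 4.75; a_2 = 8; b_2 = 6.5; c_2 = 0.25; q_2 = 3.5; t_2 = 5; a_3 = 5.75; b_3 = 4; c_3 = 2.5; p_3 = 2.5; q_3 = 2.25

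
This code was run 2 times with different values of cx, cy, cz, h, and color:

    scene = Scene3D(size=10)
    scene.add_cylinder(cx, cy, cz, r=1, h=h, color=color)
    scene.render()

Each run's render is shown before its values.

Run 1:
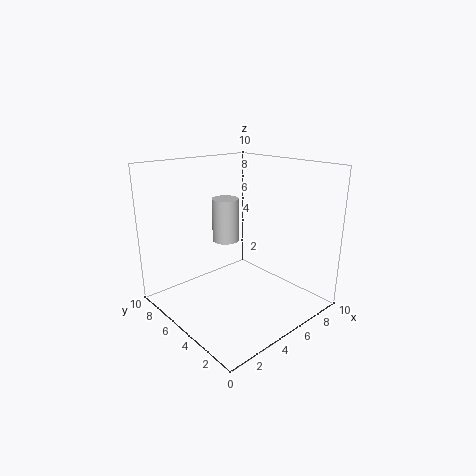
cx = 5.75
cy = 7.25
cz = 4
h = 3.25
color = 'lightgray'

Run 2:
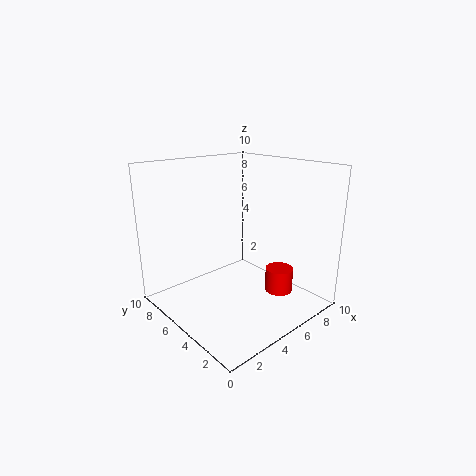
cx = 7.5
cy = 3.25
cz = 0.75
h = 1.75
color = 'red'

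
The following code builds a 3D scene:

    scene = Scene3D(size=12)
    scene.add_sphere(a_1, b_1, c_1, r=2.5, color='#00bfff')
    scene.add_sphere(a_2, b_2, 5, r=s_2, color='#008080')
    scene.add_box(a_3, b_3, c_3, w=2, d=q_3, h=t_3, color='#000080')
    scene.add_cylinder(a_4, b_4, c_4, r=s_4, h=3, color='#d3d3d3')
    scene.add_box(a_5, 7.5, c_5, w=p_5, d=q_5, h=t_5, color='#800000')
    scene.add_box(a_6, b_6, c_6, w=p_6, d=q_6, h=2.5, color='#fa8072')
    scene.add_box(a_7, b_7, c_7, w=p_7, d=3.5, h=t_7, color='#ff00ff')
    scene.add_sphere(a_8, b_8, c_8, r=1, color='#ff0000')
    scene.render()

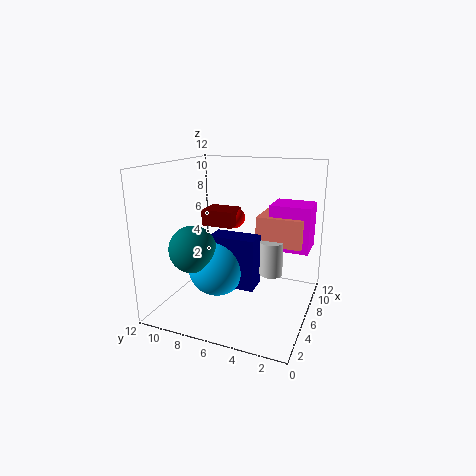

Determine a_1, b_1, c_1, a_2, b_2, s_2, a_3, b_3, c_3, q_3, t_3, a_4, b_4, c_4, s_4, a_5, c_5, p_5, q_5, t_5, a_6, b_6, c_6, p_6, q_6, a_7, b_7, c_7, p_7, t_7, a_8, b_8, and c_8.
a_1 = 6, b_1 = 8, c_1 = 3, a_2 = 4.5, b_2 = 9.5, s_2 = 2, a_3 = 5.5, b_3 = 4.5, c_3 = 1.5, q_3 = 4, t_3 = 4.5, a_4 = 7.5, b_4 = 3.5, c_4 = 2.5, s_4 = 1, a_5 = 8, c_5 = 6, p_5 = 2.5, q_5 = 3, t_5 = 1.5, a_6 = 7.5, b_6 = 1, c_6 = 5, p_6 = 4, q_6 = 4, a_7 = 8, b_7 = 0.5, c_7 = 4.5, p_7 = 3, t_7 = 4, a_8 = 10, b_8 = 8, c_8 = 6.5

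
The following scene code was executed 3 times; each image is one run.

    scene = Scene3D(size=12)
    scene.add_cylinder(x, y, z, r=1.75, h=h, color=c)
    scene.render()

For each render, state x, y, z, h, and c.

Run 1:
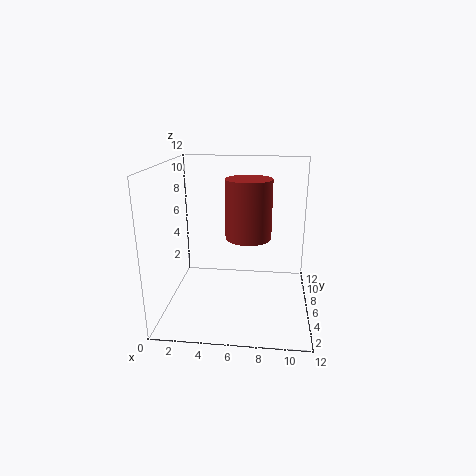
x = 7; y = 4.25; z = 6.75; h = 4.5; c = 'brown'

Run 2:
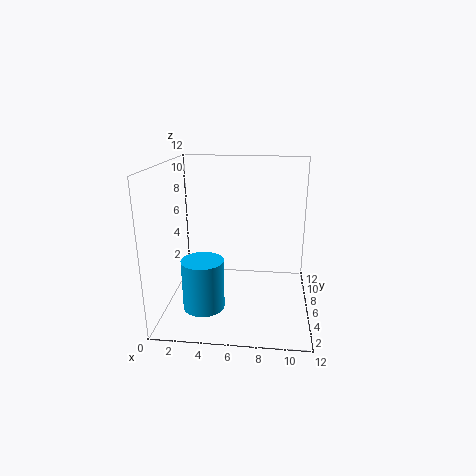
x = 3.25; y = 4.5; z = 0.25; h = 4.25; c = 'deepskyblue'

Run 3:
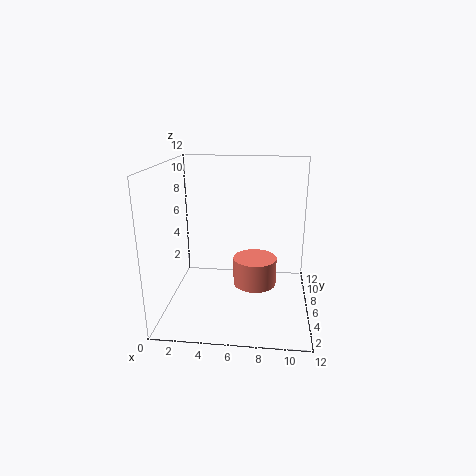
x = 7.5; y = 5; z = 2.5; h = 2.25; c = 'salmon'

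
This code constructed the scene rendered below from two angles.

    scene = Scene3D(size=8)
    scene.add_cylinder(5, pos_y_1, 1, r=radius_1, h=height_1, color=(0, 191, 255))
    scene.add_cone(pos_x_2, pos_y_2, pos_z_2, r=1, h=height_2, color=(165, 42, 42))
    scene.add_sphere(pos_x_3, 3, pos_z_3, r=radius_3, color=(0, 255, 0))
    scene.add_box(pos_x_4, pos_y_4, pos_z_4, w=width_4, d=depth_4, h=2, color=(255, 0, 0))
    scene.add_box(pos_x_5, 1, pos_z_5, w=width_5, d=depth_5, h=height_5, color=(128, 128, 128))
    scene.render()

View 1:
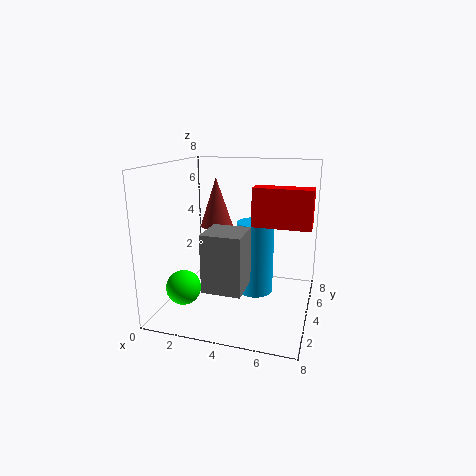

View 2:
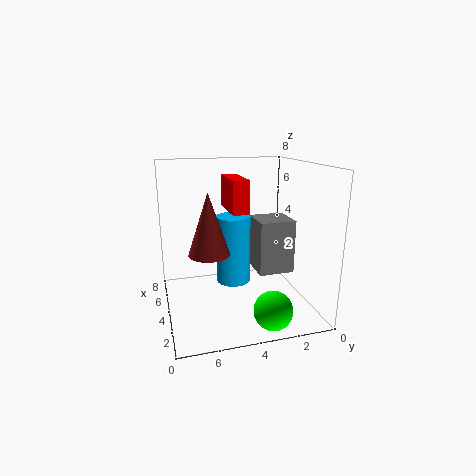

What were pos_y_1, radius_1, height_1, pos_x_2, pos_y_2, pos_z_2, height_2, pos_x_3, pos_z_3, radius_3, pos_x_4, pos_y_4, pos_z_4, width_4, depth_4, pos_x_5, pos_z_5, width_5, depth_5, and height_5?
pos_y_1 = 4, radius_1 = 1, height_1 = 4, pos_x_2 = 2, pos_y_2 = 6, pos_z_2 = 4, height_2 = 3, pos_x_3 = 1, pos_z_3 = 1, radius_3 = 1, pos_x_4 = 5, pos_y_4 = 3, pos_z_4 = 5, width_4 = 3, depth_4 = 1, pos_x_5 = 3, pos_z_5 = 2, width_5 = 2, depth_5 = 2, height_5 = 3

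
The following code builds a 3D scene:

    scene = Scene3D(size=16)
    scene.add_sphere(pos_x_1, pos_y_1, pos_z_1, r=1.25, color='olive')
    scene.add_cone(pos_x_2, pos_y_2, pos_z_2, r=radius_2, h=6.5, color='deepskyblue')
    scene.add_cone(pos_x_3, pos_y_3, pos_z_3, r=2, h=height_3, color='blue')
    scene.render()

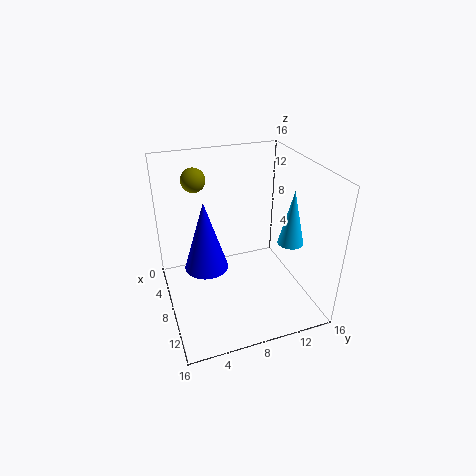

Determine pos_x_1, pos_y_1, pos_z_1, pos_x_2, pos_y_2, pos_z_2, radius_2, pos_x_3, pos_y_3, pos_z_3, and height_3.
pos_x_1 = 6.5
pos_y_1 = 3.75
pos_z_1 = 14.75
pos_x_2 = 8.75
pos_y_2 = 14.25
pos_z_2 = 6.5
radius_2 = 1.5
pos_x_3 = 12.5
pos_y_3 = 3.25
pos_z_3 = 8.5
height_3 = 6.5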